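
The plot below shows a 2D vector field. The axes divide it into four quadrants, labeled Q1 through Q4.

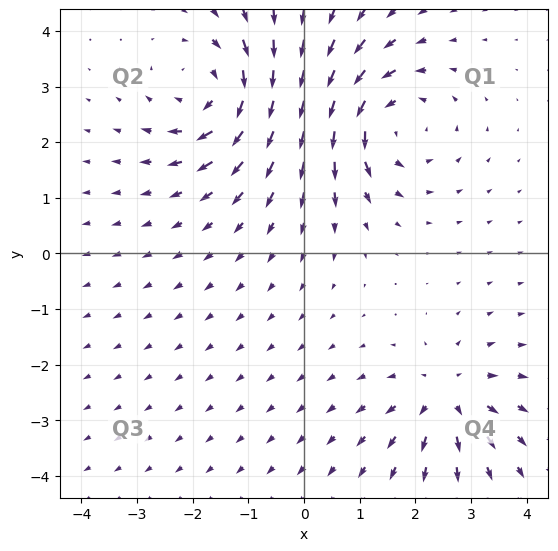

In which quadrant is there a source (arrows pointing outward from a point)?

The source sits at approximately (2.6, -2.6), which lies in quadrant Q4. The divergence there is about +4, positive as expected for a source.

Q4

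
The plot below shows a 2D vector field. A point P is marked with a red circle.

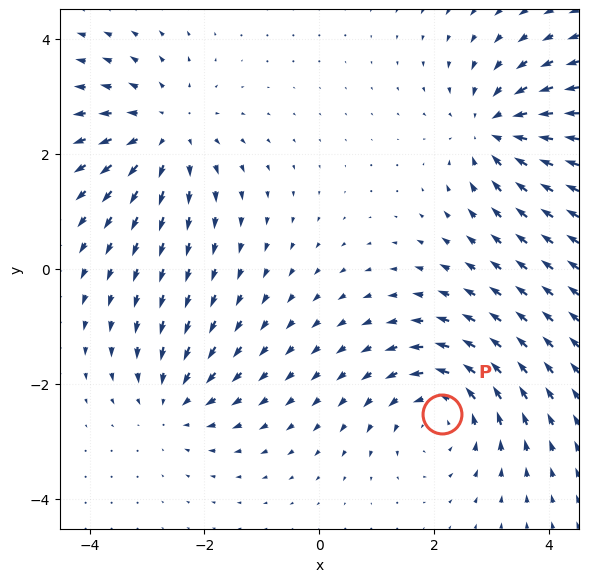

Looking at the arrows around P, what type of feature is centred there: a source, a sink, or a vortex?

At P (2.1, -2.5) the arrows circulate counterclockwise. Divergence ≈0, curl about +5 — near-zero divergence with nonzero curl is a vortex.

vortex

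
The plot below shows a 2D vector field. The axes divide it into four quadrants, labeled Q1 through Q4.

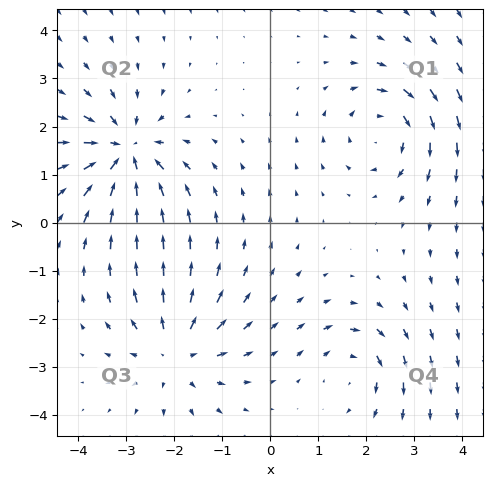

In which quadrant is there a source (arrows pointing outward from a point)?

Q3

The source sits at approximately (-2.0, -2.7), which lies in quadrant Q3. The divergence there is about +4, positive as expected for a source.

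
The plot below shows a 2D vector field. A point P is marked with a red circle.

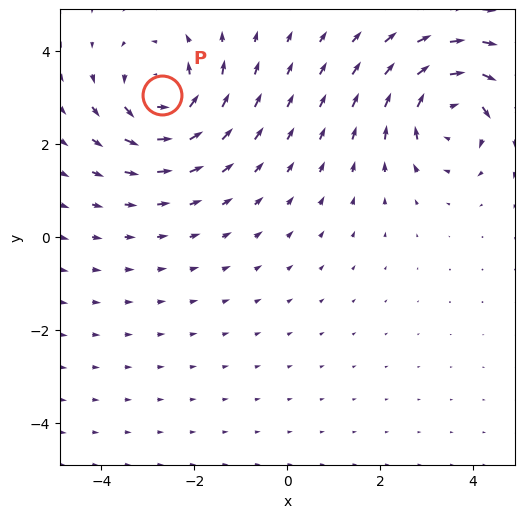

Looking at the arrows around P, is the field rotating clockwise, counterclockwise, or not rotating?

counterclockwise

Near P at (-2.7, 3.0) the arrows circulate counterclockwise. The curl (z-component) there is about +5; positive curl means counterclockwise rotation.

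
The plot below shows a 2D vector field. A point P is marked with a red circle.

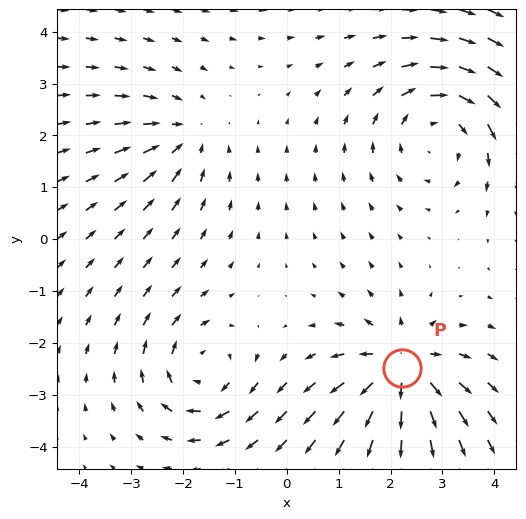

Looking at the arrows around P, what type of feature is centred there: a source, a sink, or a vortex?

At P (2.2, -2.5) the arrows spread outward. Divergence about +5, curl ≈0 — positive divergence with near-zero curl is a source.

source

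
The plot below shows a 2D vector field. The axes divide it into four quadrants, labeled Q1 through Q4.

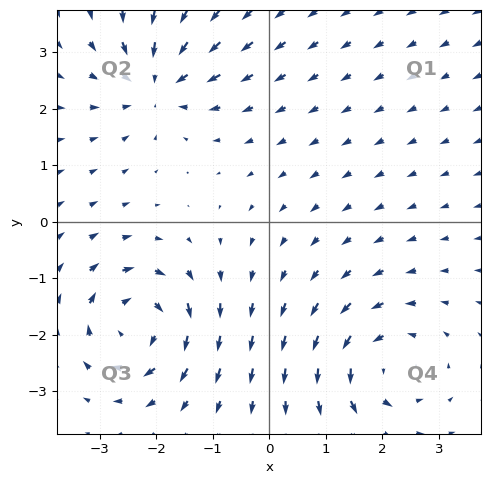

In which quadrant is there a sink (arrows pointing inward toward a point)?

The sink sits at approximately (-2.0, 2.5), which lies in quadrant Q2. The divergence there is about -4, negative as expected for a sink.

Q2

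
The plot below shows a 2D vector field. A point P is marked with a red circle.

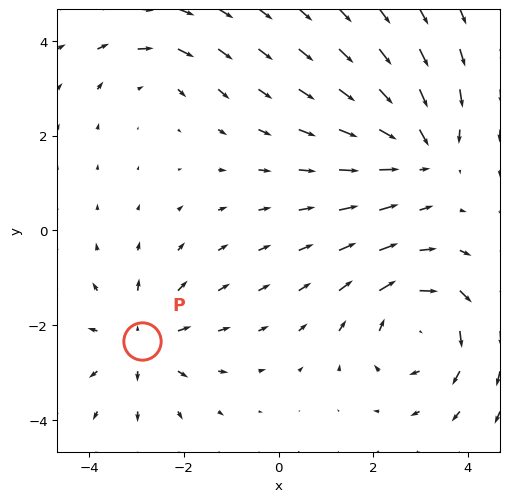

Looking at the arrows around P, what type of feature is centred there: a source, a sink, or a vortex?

source

At P (-2.9, -2.3) the arrows spread outward. Divergence about +3, curl ≈0 — positive divergence with near-zero curl is a source.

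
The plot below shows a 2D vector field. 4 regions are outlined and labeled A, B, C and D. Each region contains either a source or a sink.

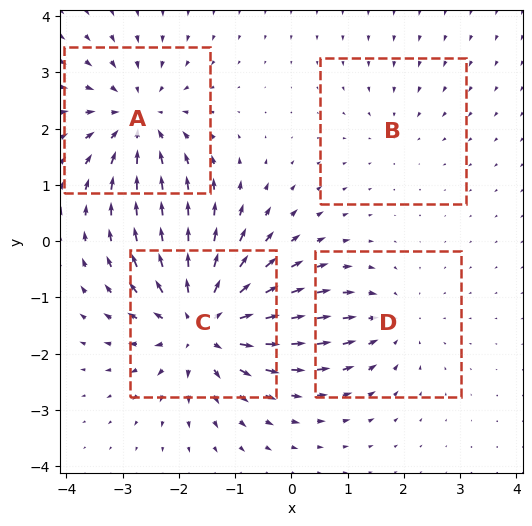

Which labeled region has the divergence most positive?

C

Divergence at each region's feature centre — A: about -5, B: about -2, C: about +7, D: about -3. Region C is most positive.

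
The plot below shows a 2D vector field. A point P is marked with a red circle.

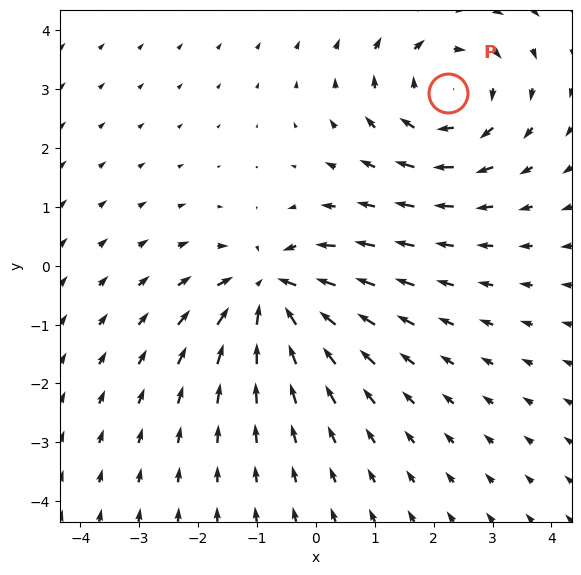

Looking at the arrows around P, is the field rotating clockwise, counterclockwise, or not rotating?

Near P at (2.2, 2.9) the arrows circulate clockwise. The curl (z-component) there is about -3; negative curl means clockwise rotation.

clockwise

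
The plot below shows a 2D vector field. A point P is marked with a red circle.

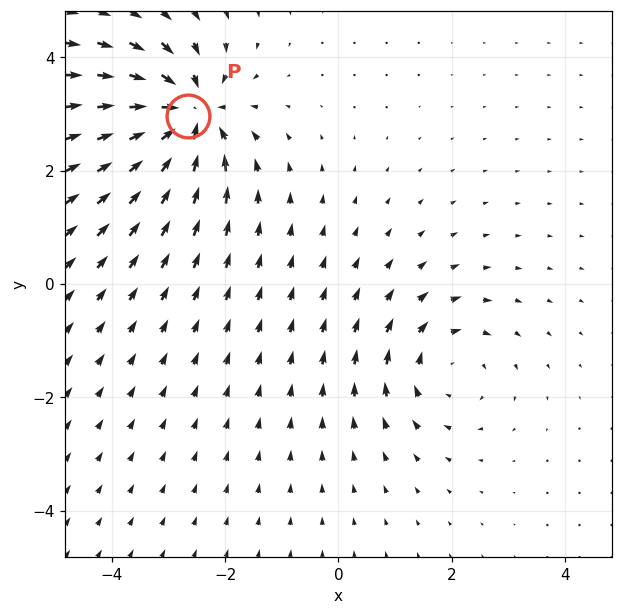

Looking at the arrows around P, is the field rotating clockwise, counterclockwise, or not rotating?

not rotating

Near P at (-2.7, 3.0) the arrows show no circulation. The curl there is ≈0.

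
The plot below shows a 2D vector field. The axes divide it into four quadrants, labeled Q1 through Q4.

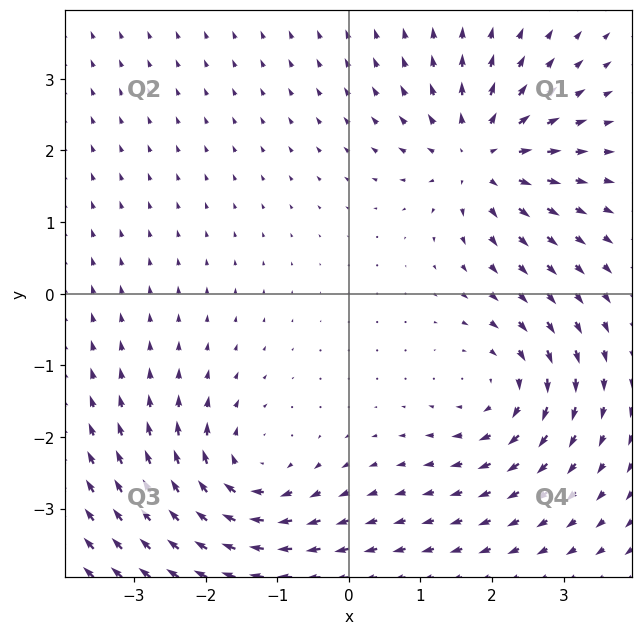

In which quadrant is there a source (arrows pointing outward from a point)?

Q1

The source sits at approximately (1.8, 1.9), which lies in quadrant Q1. The divergence there is about +5, positive as expected for a source.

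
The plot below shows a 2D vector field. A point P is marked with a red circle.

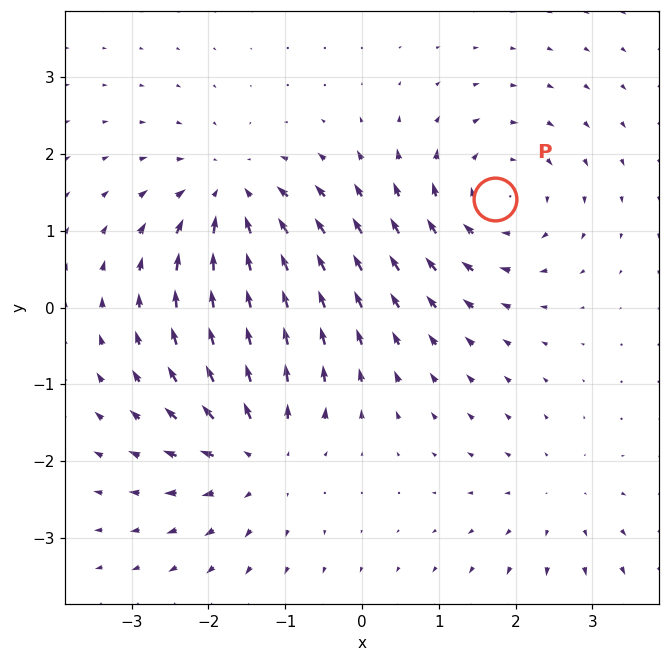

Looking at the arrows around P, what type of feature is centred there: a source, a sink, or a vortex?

vortex

At P (1.7, 1.4) the arrows circulate clockwise. Divergence ≈0, curl about -5 — near-zero divergence with nonzero curl is a vortex.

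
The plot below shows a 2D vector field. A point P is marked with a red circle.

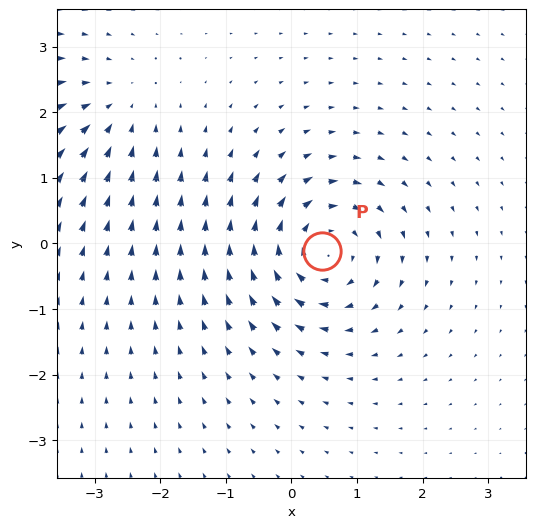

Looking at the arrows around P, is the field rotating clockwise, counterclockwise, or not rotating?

clockwise

Near P at (0.5, -0.1) the arrows circulate clockwise. The curl (z-component) there is about -5; negative curl means clockwise rotation.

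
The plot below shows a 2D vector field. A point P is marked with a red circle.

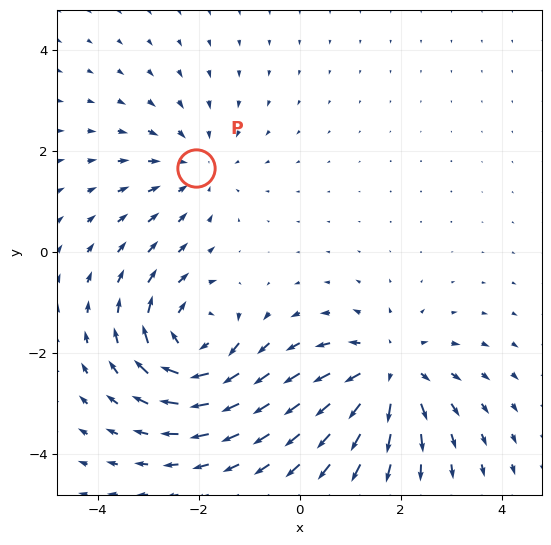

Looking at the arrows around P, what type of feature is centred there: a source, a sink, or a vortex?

sink

At P (-2.0, 1.7) the arrows converge inward. Divergence about -2, curl ≈0 — negative divergence with near-zero curl is a sink.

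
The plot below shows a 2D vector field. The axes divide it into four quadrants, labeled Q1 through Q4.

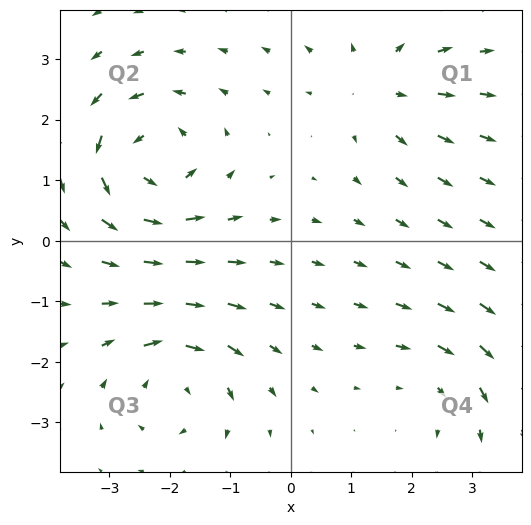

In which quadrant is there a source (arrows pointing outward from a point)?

Q1

The source sits at approximately (1.5, 2.6), which lies in quadrant Q1. The divergence there is about +3, positive as expected for a source.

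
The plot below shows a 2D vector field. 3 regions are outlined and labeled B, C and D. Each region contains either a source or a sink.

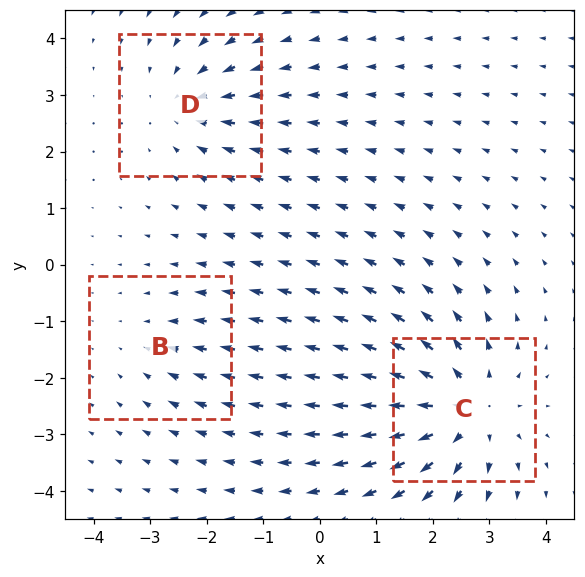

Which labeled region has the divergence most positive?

C

Divergence at each region's feature centre — B: about -2, C: about +4, D: about -3. Region C is most positive.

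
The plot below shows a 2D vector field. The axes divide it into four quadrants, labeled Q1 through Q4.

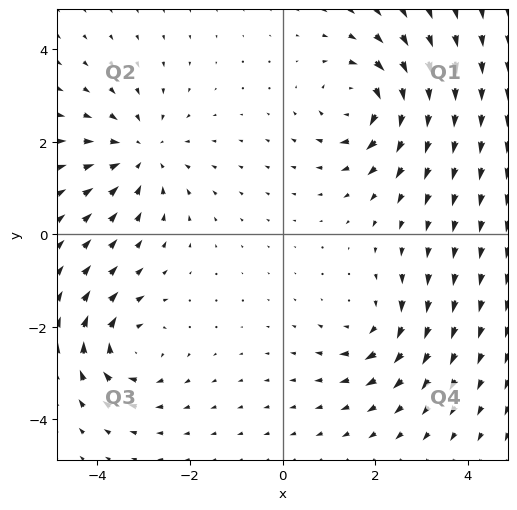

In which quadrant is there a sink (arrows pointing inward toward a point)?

Q2

The sink sits at approximately (-3.1, 1.7), which lies in quadrant Q2. The divergence there is about -3, negative as expected for a sink.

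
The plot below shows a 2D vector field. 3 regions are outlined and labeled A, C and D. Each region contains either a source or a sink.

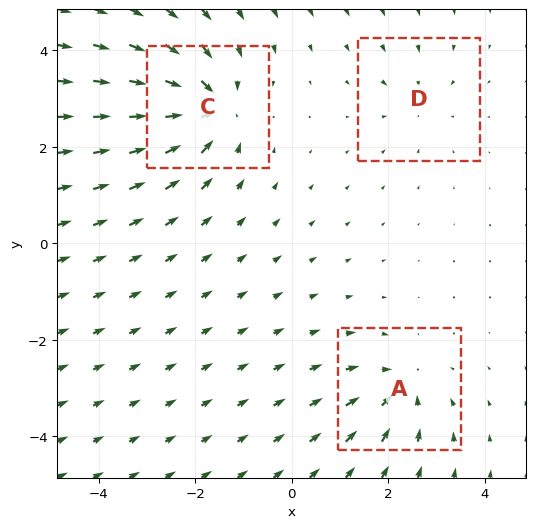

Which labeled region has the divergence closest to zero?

D

Divergence at each region's feature centre — A: about -3, C: about -5, D: about -2. Region D is closest to zero.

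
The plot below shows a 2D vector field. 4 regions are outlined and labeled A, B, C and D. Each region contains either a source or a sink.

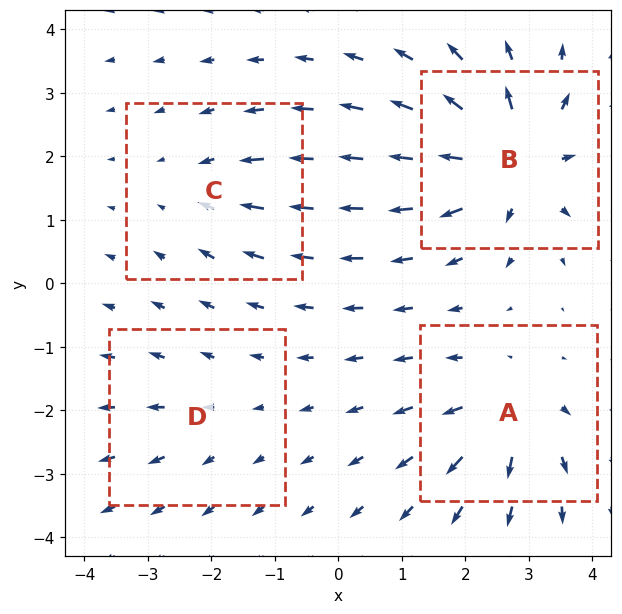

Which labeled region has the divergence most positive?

Divergence at each region's feature centre — A: about +6, B: about +8, C: about -4, D: about +2. Region B is most positive.

B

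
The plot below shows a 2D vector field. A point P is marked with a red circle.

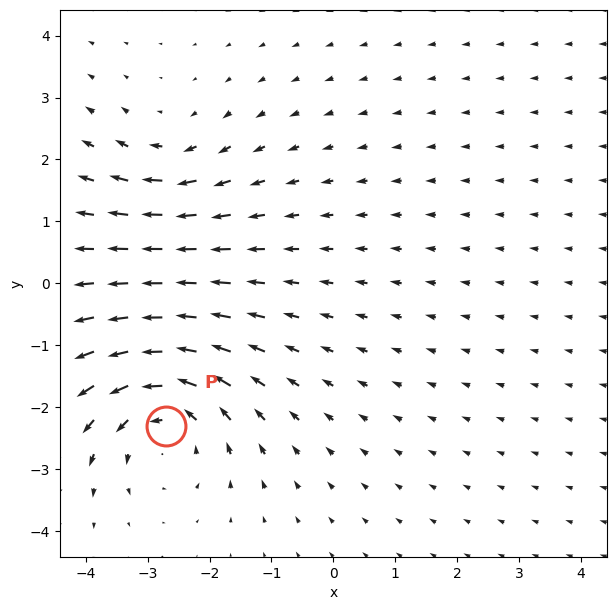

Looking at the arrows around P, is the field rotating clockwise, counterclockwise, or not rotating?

Near P at (-2.7, -2.3) the arrows circulate counterclockwise. The curl (z-component) there is about +4; positive curl means counterclockwise rotation.

counterclockwise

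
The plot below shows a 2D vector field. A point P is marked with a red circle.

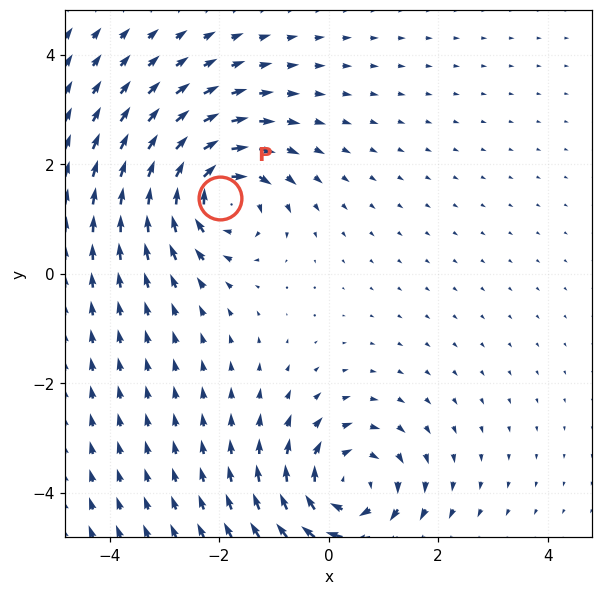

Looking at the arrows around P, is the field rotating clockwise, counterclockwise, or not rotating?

clockwise

Near P at (-2.0, 1.4) the arrows circulate clockwise. The curl (z-component) there is about -6; negative curl means clockwise rotation.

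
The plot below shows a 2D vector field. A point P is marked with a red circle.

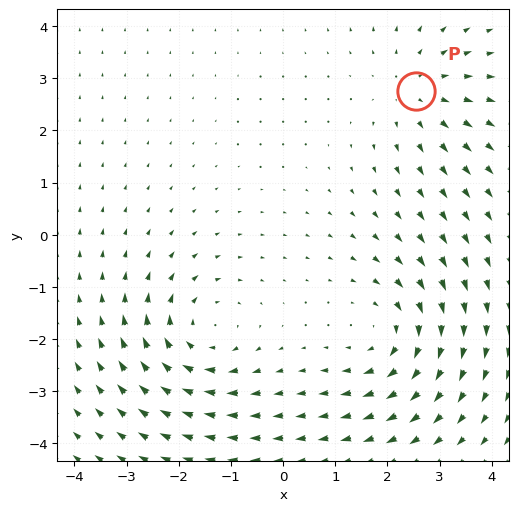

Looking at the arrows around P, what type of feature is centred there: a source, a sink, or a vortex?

At P (2.5, 2.8) the arrows spread outward. Divergence about +3, curl ≈0 — positive divergence with near-zero curl is a source.

source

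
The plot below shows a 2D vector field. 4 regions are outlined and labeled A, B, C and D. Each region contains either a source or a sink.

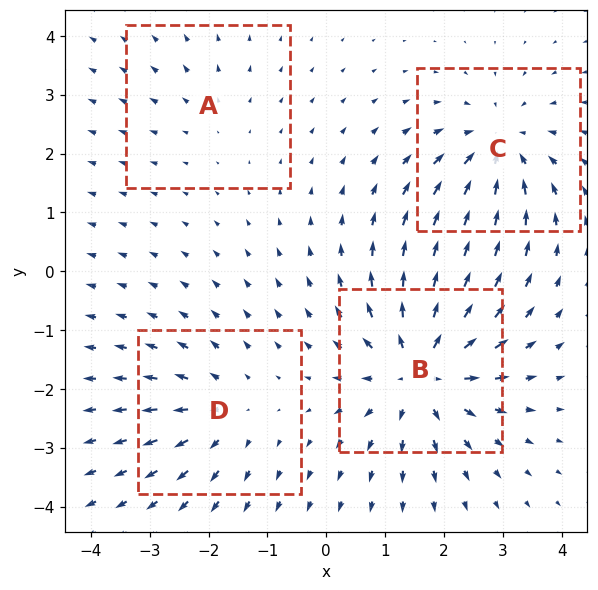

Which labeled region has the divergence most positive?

Divergence at each region's feature centre — A: about +2, B: about +7, C: about -5, D: about +3. Region B is most positive.

B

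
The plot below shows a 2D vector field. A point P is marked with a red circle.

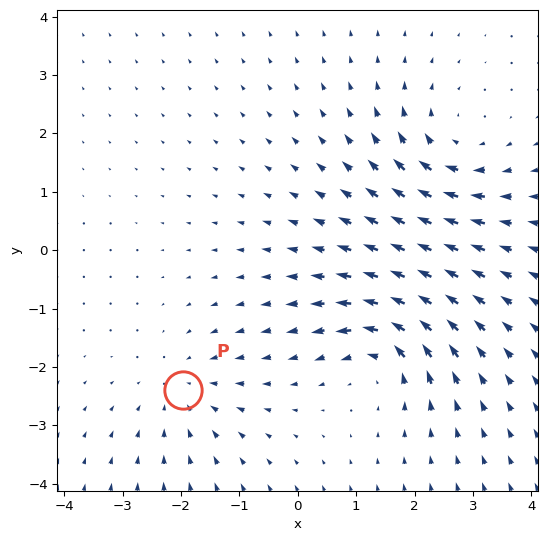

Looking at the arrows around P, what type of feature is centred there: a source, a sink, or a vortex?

At P (-2.0, -2.4) the arrows converge inward. Divergence about -3, curl ≈0 — negative divergence with near-zero curl is a sink.

sink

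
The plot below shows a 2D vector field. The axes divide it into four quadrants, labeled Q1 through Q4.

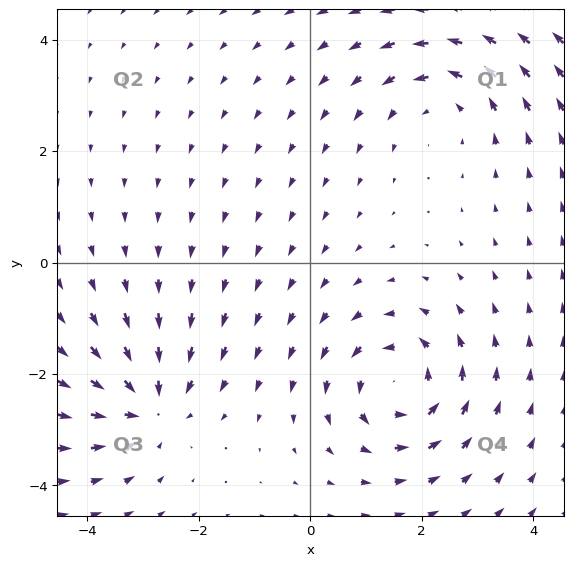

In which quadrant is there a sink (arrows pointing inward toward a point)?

Q3

The sink sits at approximately (-2.9, -2.6), which lies in quadrant Q3. The divergence there is about -5, negative as expected for a sink.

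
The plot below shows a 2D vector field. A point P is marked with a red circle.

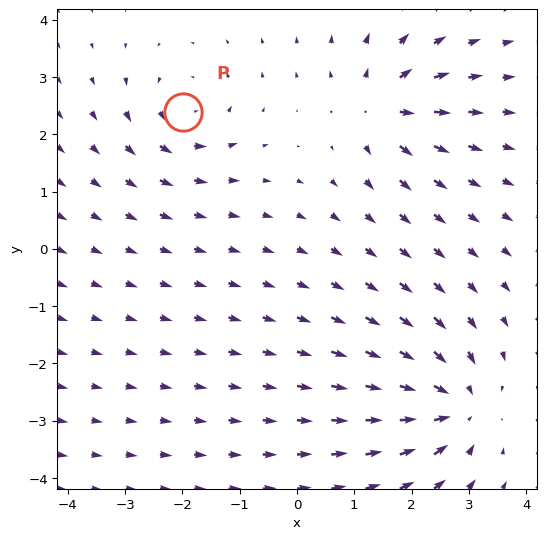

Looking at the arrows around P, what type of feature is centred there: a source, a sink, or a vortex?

vortex

At P (-2.0, 2.4) the arrows circulate counterclockwise. Divergence ≈0, curl about +3 — near-zero divergence with nonzero curl is a vortex.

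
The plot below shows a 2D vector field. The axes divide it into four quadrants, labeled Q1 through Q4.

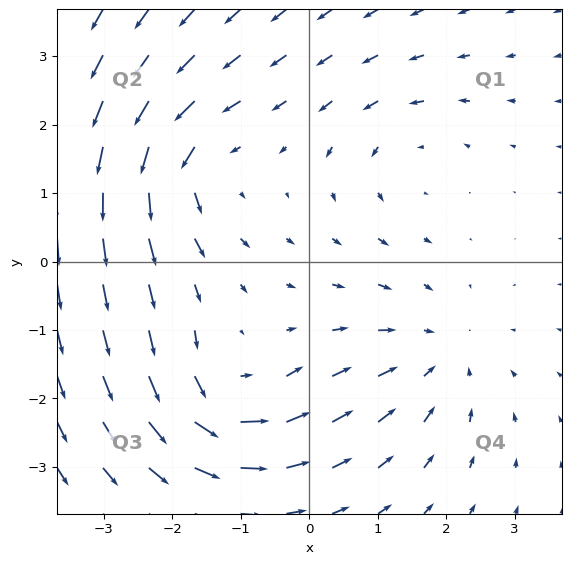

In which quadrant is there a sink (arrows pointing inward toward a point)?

Q4

The sink sits at approximately (1.9, -1.4), which lies in quadrant Q4. The divergence there is about -3, negative as expected for a sink.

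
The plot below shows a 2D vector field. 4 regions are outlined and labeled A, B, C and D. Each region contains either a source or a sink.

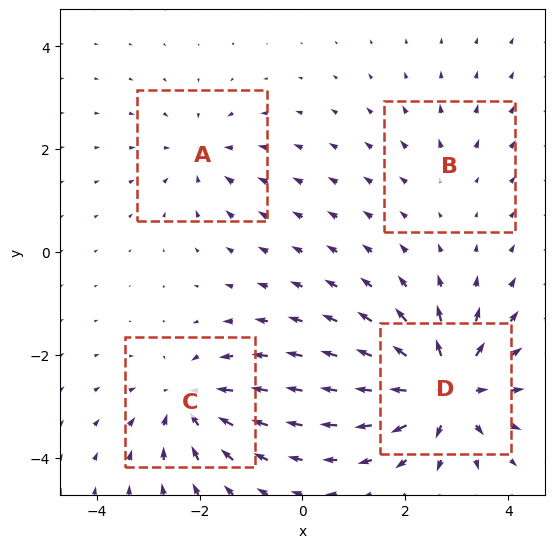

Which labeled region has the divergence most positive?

D

Divergence at each region's feature centre — A: about -4, B: about +2, C: about -6, D: about +8. Region D is most positive.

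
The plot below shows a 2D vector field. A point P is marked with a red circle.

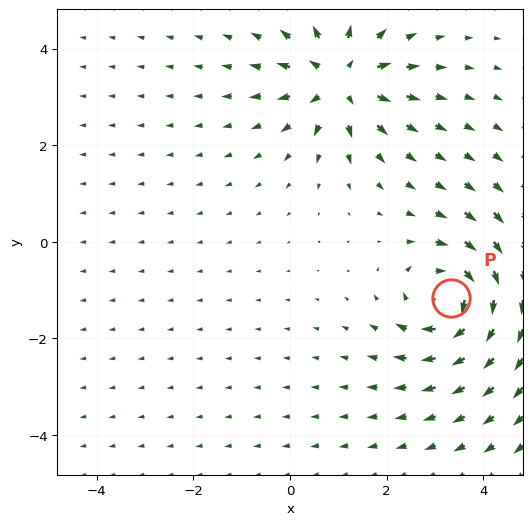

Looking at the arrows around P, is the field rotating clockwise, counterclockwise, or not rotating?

Near P at (3.3, -1.2) the arrows circulate clockwise. The curl (z-component) there is about -5; negative curl means clockwise rotation.

clockwise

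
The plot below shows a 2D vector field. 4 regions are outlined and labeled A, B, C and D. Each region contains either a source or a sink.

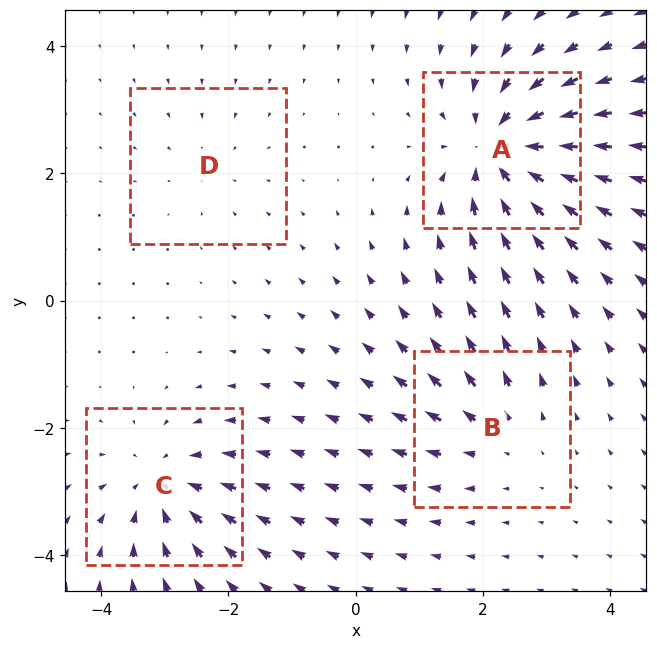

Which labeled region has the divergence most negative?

A

Divergence at each region's feature centre — A: about -7, B: about +3, C: about -5, D: about -2. Region A is most negative.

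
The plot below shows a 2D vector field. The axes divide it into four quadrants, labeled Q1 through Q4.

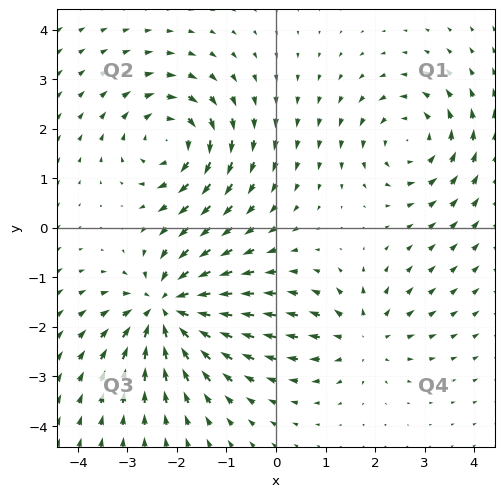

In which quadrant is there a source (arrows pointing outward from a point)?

The source sits at approximately (1.8, -2.2), which lies in quadrant Q4. The divergence there is about +3, positive as expected for a source.

Q4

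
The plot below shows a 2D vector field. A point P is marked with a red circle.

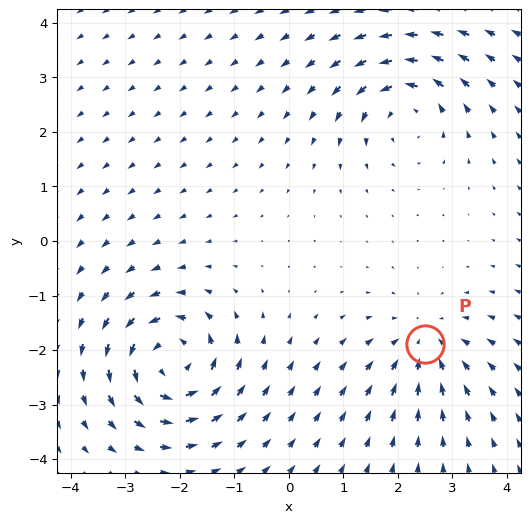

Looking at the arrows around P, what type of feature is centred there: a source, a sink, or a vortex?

sink

At P (2.5, -1.9) the arrows converge inward. Divergence about -3, curl ≈0 — negative divergence with near-zero curl is a sink.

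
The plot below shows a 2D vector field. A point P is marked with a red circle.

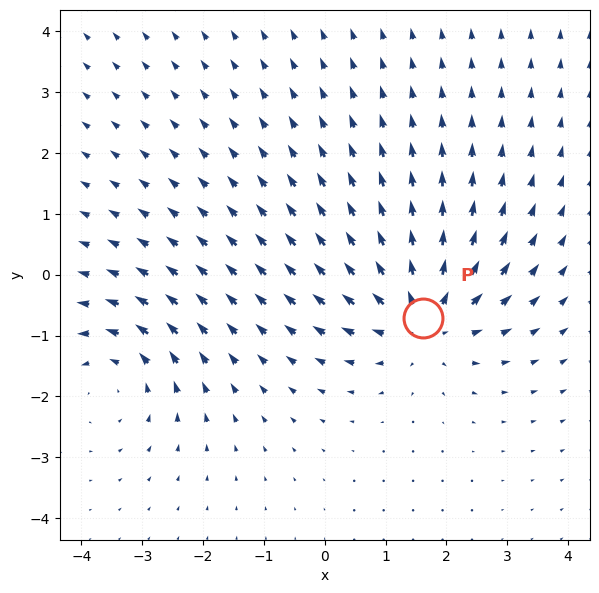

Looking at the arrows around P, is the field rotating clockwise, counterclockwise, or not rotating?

not rotating

Near P at (1.6, -0.7) the arrows show no circulation. The curl there is ≈0.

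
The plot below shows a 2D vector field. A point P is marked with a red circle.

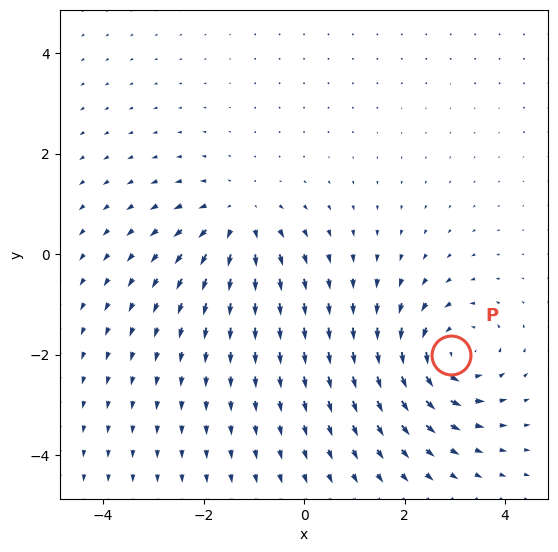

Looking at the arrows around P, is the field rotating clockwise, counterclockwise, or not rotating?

Near P at (2.9, -2.0) the arrows circulate counterclockwise. The curl (z-component) there is about +5; positive curl means counterclockwise rotation.

counterclockwise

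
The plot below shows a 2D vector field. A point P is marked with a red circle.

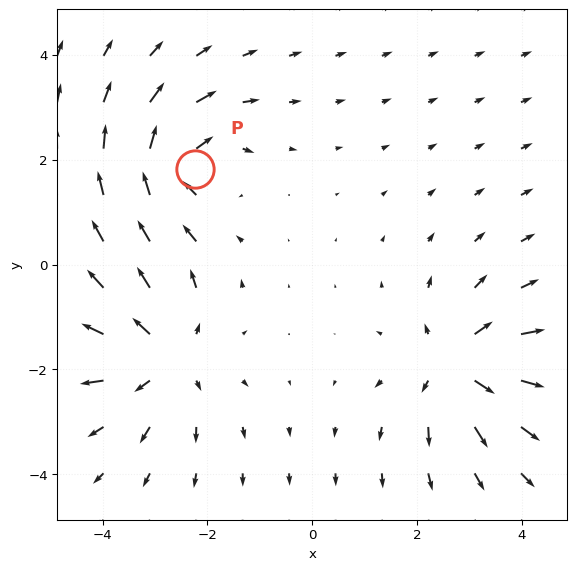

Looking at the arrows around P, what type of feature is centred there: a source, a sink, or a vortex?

At P (-2.2, 1.8) the arrows circulate clockwise. Divergence ≈0, curl about -5 — near-zero divergence with nonzero curl is a vortex.

vortex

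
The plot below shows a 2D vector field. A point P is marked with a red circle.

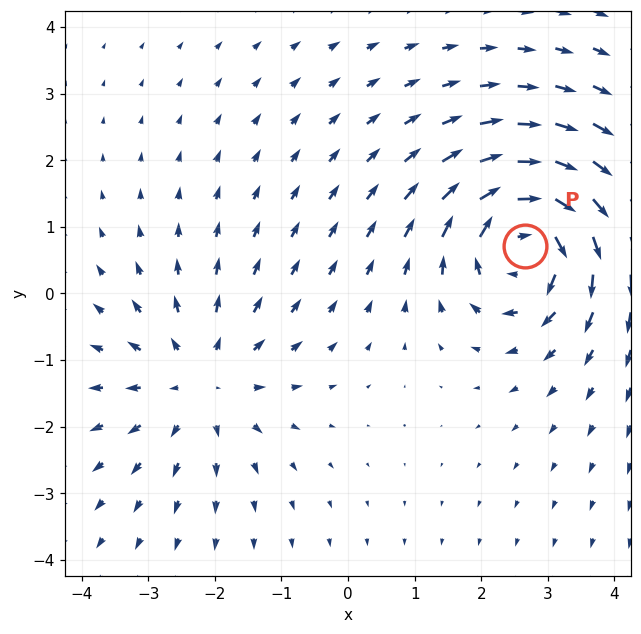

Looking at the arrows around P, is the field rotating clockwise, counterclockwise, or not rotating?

clockwise

Near P at (2.7, 0.7) the arrows circulate clockwise. The curl (z-component) there is about -6; negative curl means clockwise rotation.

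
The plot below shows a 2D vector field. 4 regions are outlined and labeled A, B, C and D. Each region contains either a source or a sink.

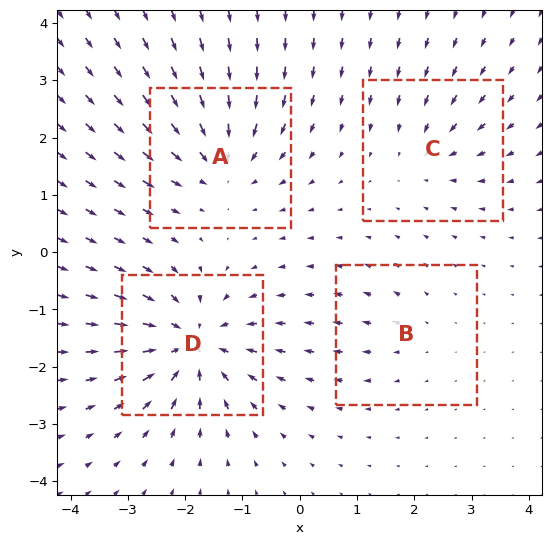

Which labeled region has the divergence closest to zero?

B

Divergence at each region's feature centre — A: about -6, B: about +2, C: about -4, D: about -8. Region B is closest to zero.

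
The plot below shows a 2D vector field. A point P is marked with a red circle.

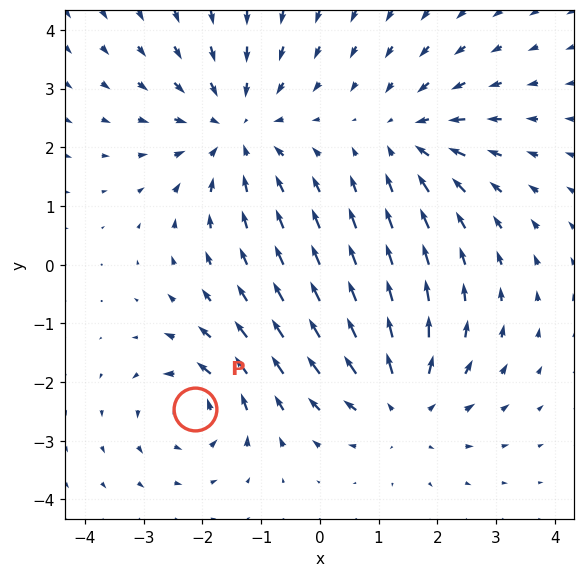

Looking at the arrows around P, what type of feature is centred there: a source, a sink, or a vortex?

vortex

At P (-2.1, -2.5) the arrows circulate counterclockwise. Divergence ≈0, curl about +4 — near-zero divergence with nonzero curl is a vortex.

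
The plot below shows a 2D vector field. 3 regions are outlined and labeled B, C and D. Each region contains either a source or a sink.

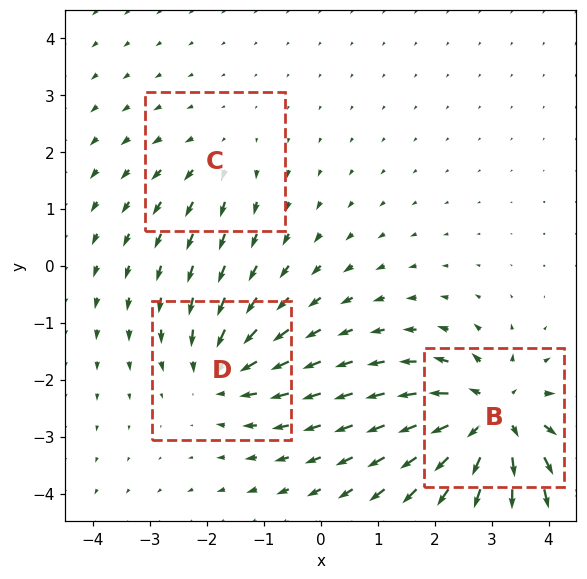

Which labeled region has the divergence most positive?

Divergence at each region's feature centre — B: about +6, C: about +2, D: about -4. Region B is most positive.

B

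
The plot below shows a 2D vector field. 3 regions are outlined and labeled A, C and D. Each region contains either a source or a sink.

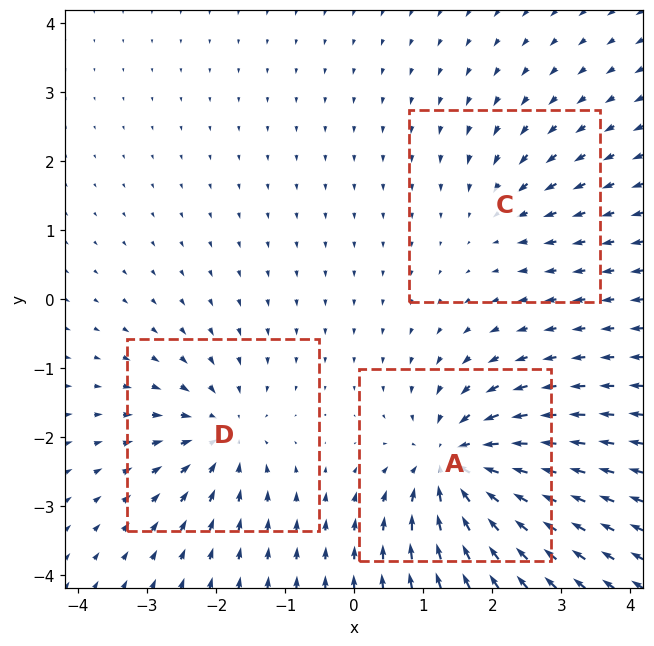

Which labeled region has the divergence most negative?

Divergence at each region's feature centre — A: about -6, C: about -2, D: about -4. Region A is most negative.

A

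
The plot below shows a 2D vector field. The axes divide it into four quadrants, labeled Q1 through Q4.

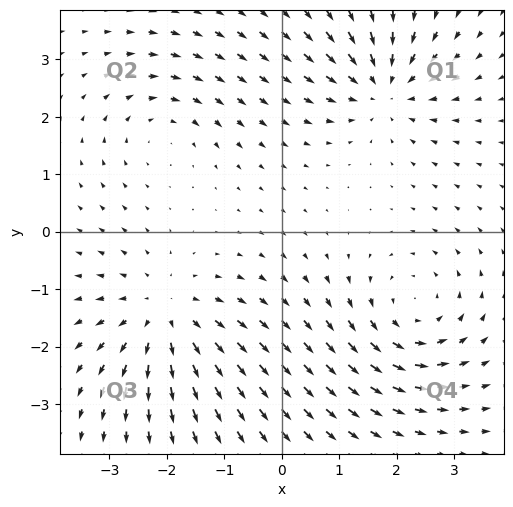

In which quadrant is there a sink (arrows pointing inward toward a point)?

Q1

The sink sits at approximately (1.8, 2.5), which lies in quadrant Q1. The divergence there is about -5, negative as expected for a sink.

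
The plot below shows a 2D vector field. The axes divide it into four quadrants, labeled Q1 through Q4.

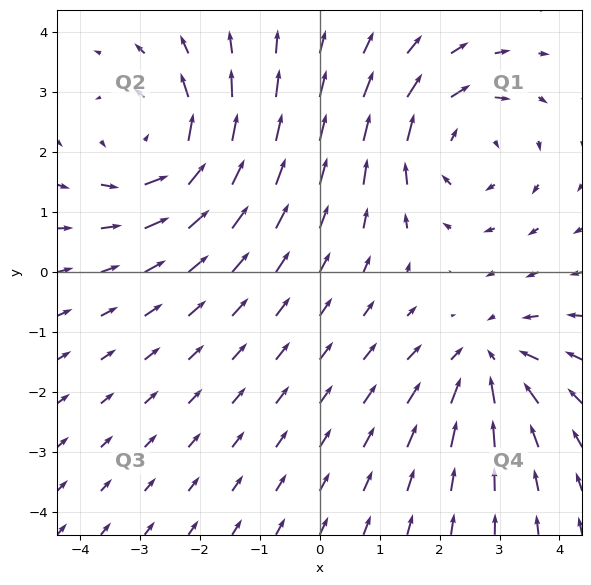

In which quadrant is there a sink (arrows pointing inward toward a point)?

Q4

The sink sits at approximately (2.8, -1.5), which lies in quadrant Q4. The divergence there is about -4, negative as expected for a sink.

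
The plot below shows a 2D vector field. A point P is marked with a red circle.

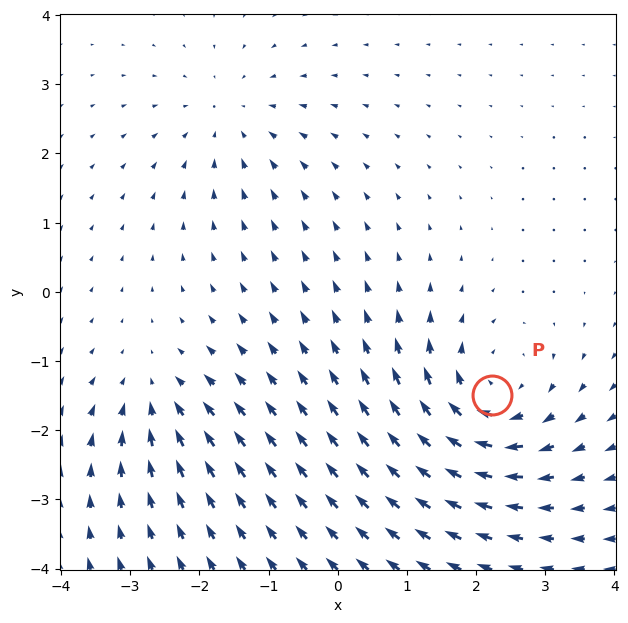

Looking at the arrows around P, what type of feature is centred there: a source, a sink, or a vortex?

vortex

At P (2.2, -1.5) the arrows circulate clockwise. Divergence ≈0, curl about -5 — near-zero divergence with nonzero curl is a vortex.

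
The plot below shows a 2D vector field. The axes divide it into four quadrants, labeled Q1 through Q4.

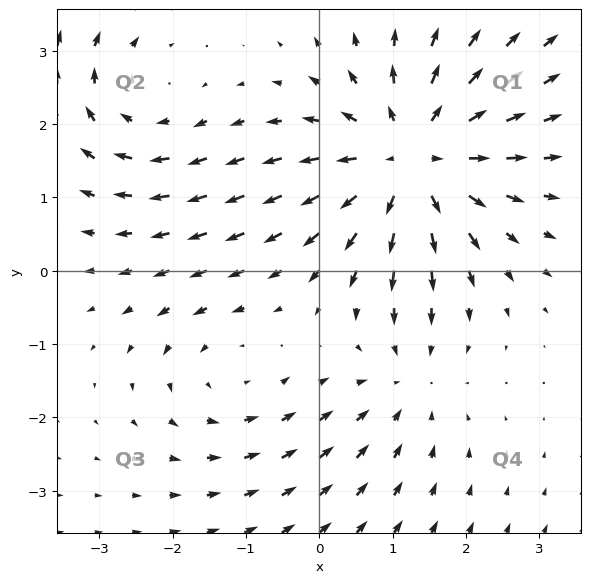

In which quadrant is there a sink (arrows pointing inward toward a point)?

The sink sits at approximately (1.2, -1.5), which lies in quadrant Q4. The divergence there is about -2, negative as expected for a sink.

Q4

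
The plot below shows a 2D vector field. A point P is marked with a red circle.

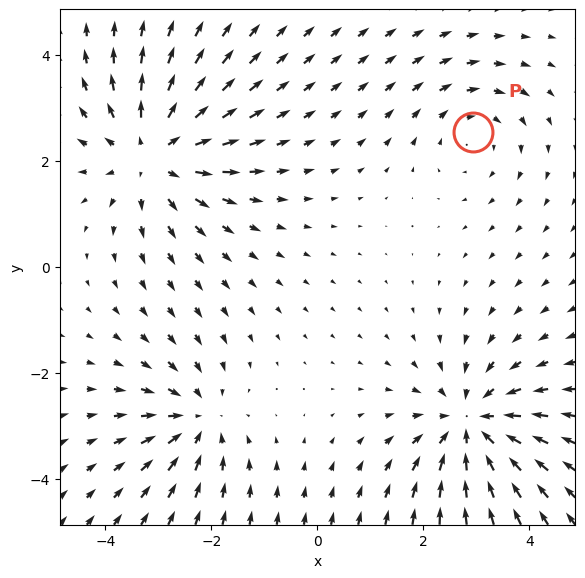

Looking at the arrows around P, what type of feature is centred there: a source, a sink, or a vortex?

At P (2.9, 2.5) the arrows circulate clockwise. Divergence ≈0, curl about -2 — near-zero divergence with nonzero curl is a vortex.

vortex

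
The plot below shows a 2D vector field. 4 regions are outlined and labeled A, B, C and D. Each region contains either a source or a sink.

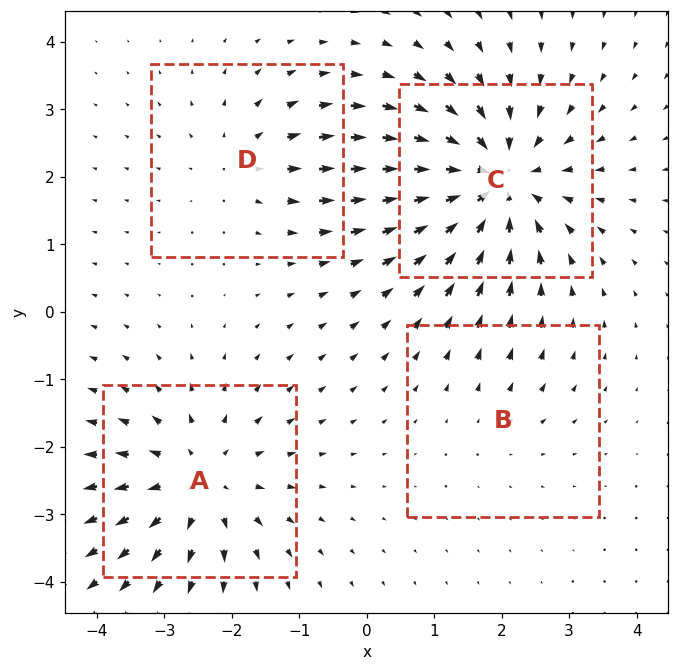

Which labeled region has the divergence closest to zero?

B

Divergence at each region's feature centre — A: about +5, B: about +2, C: about -7, D: about +3. Region B is closest to zero.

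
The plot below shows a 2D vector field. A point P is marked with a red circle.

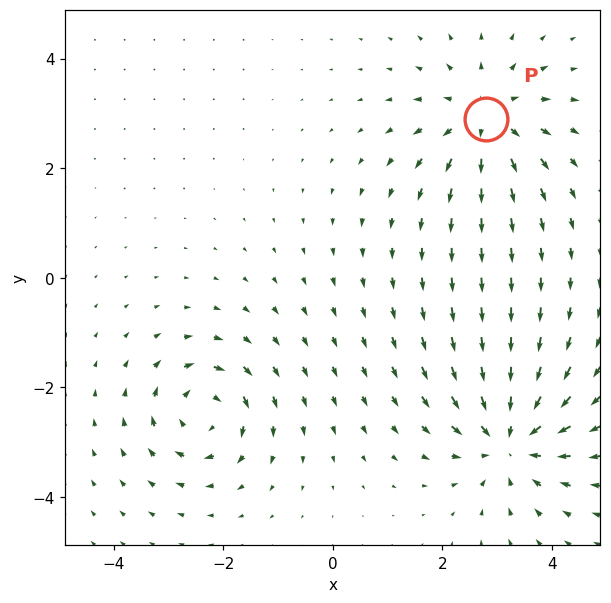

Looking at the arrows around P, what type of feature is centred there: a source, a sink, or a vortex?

At P (2.8, 2.9) the arrows spread outward. Divergence about +4, curl ≈0 — positive divergence with near-zero curl is a source.

source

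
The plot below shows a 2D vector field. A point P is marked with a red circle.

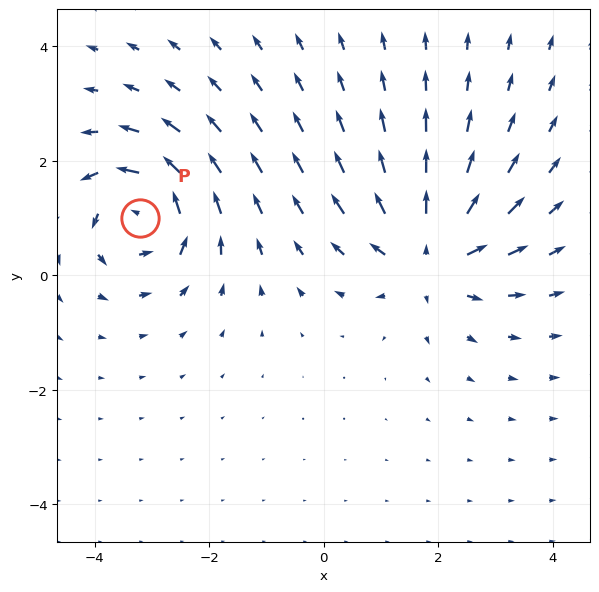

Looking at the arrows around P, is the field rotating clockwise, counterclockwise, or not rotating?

Near P at (-3.2, 1.0) the arrows circulate counterclockwise. The curl (z-component) there is about +5; positive curl means counterclockwise rotation.

counterclockwise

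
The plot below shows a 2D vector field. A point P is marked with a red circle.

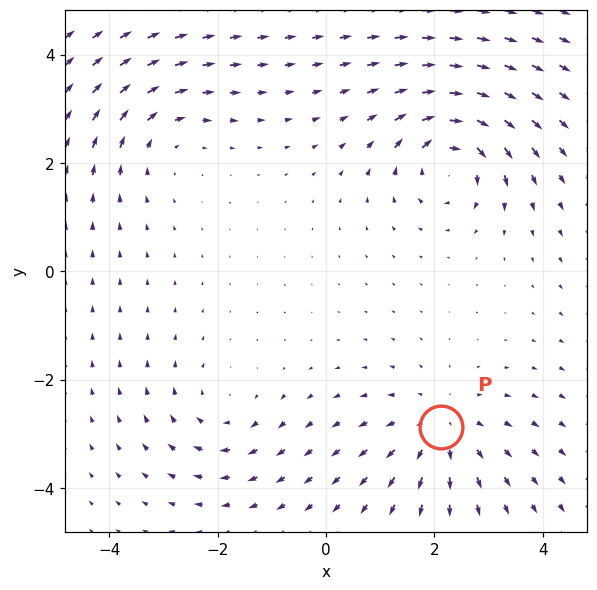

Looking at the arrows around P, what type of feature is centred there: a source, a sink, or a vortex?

At P (2.1, -2.9) the arrows spread outward. Divergence about +3, curl ≈0 — positive divergence with near-zero curl is a source.

source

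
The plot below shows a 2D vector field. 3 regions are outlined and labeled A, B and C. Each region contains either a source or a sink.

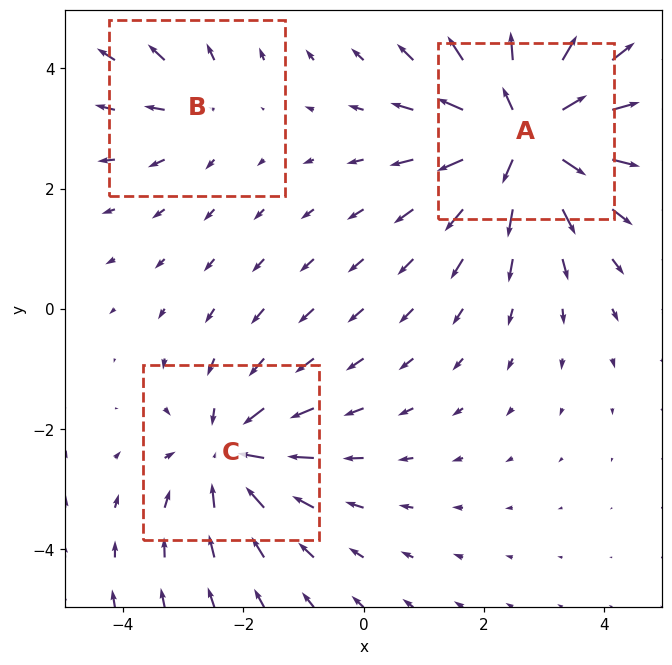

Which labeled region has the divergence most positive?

A

Divergence at each region's feature centre — A: about +5, B: about +2, C: about -3. Region A is most positive.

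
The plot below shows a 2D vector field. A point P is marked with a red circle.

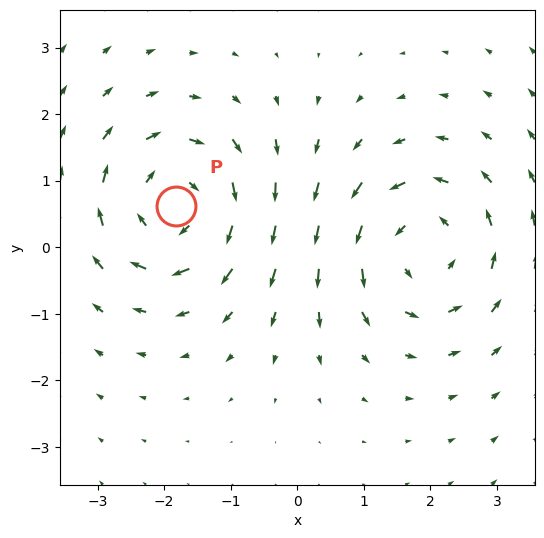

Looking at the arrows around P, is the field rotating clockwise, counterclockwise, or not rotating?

clockwise

Near P at (-1.8, 0.6) the arrows circulate clockwise. The curl (z-component) there is about -5; negative curl means clockwise rotation.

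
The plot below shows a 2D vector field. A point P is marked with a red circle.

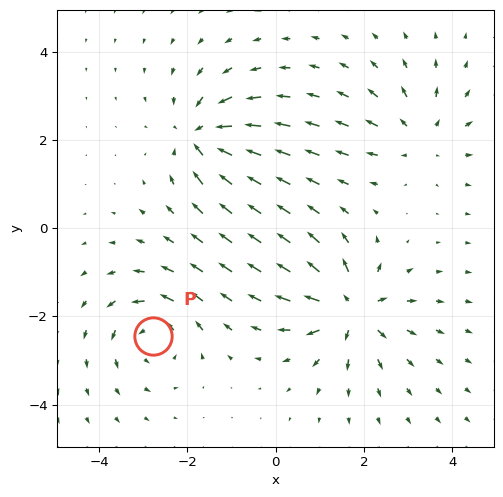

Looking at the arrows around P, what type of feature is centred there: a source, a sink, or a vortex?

vortex

At P (-2.8, -2.4) the arrows circulate counterclockwise. Divergence ≈0, curl about +5 — near-zero divergence with nonzero curl is a vortex.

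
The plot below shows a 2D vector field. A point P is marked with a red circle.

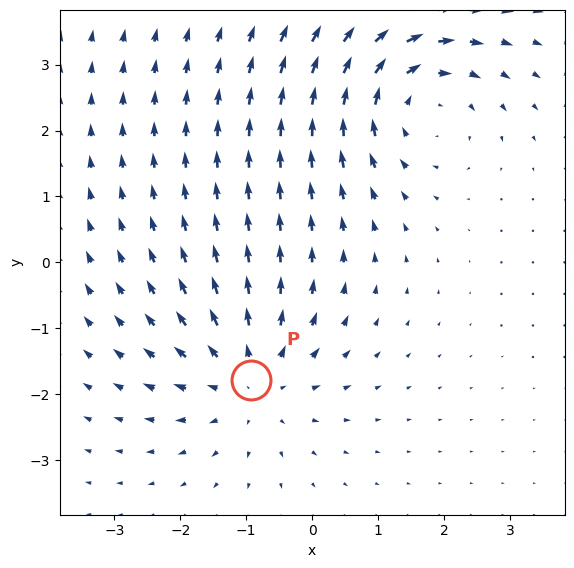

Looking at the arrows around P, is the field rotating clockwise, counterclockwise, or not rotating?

not rotating

Near P at (-0.9, -1.8) the arrows show no circulation. The curl there is ≈0.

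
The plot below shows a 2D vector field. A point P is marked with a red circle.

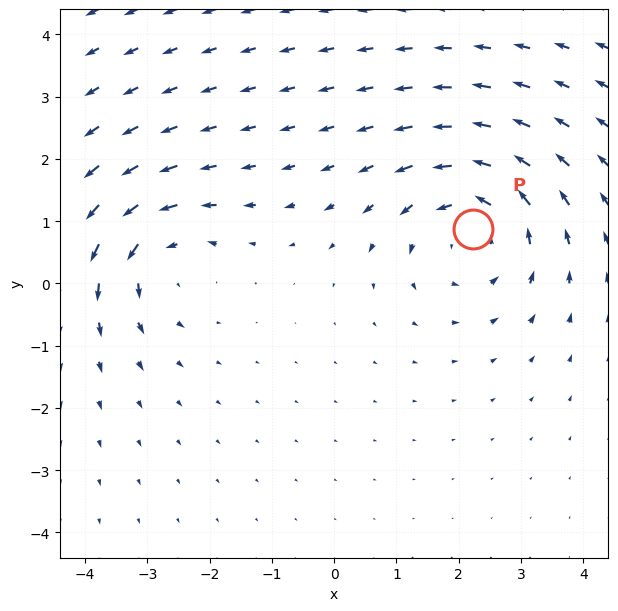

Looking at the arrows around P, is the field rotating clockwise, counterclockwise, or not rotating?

counterclockwise

Near P at (2.2, 0.9) the arrows circulate counterclockwise. The curl (z-component) there is about +4; positive curl means counterclockwise rotation.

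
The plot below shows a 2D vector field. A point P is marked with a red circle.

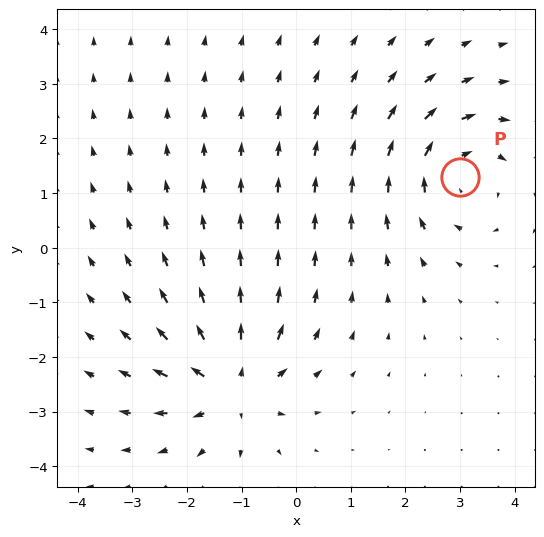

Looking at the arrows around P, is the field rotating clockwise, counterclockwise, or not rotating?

Near P at (3.0, 1.3) the arrows circulate clockwise. The curl (z-component) there is about -4; negative curl means clockwise rotation.

clockwise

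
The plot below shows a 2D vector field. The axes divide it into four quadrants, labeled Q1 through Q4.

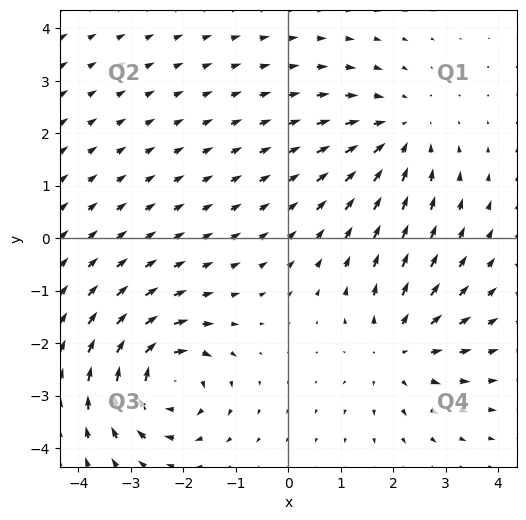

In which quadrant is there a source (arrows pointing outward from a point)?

The source sits at approximately (2.1, -2.1), which lies in quadrant Q4. The divergence there is about +4, positive as expected for a source.

Q4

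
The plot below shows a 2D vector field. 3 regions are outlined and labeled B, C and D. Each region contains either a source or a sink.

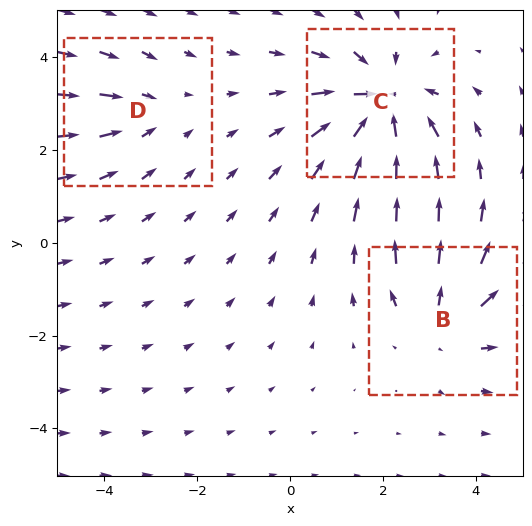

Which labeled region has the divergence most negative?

Divergence at each region's feature centre — B: about +3, C: about -5, D: about -2. Region C is most negative.

C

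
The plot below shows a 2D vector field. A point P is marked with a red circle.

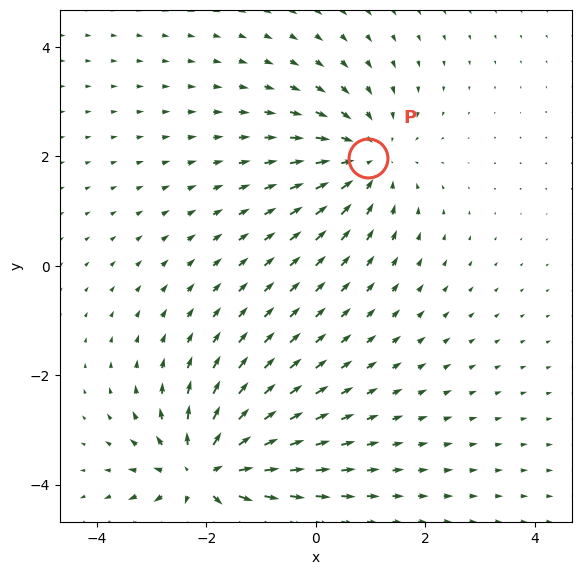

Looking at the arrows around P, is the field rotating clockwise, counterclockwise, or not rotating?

not rotating

Near P at (0.9, 2.0) the arrows show no circulation. The curl there is ≈0.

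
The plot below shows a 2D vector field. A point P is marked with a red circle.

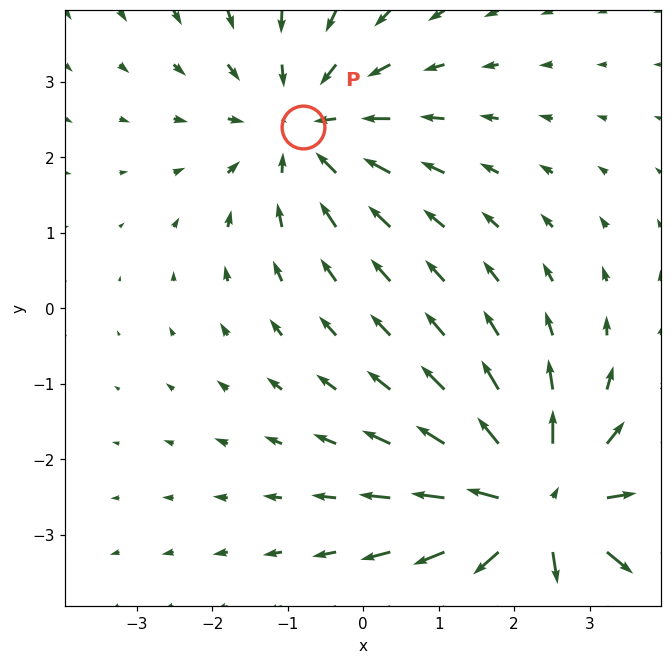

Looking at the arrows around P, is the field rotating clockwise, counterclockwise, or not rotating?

Near P at (-0.8, 2.4) the arrows show no circulation. The curl there is ≈0.

not rotating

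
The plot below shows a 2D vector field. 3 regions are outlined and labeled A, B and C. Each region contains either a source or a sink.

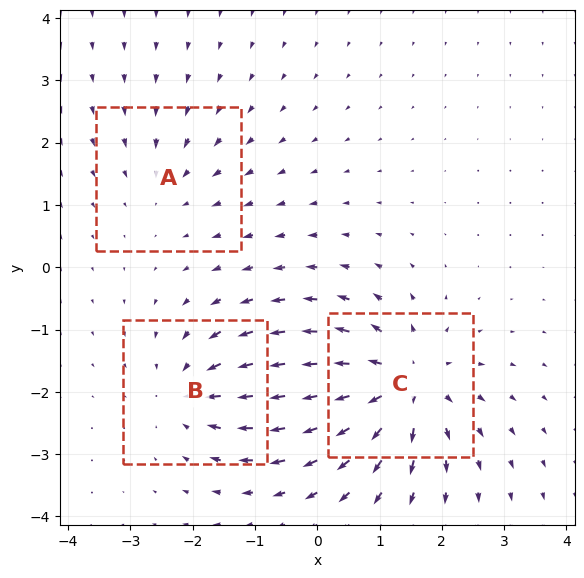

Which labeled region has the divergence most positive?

C

Divergence at each region's feature centre — A: about -2, B: about -4, C: about +5. Region C is most positive.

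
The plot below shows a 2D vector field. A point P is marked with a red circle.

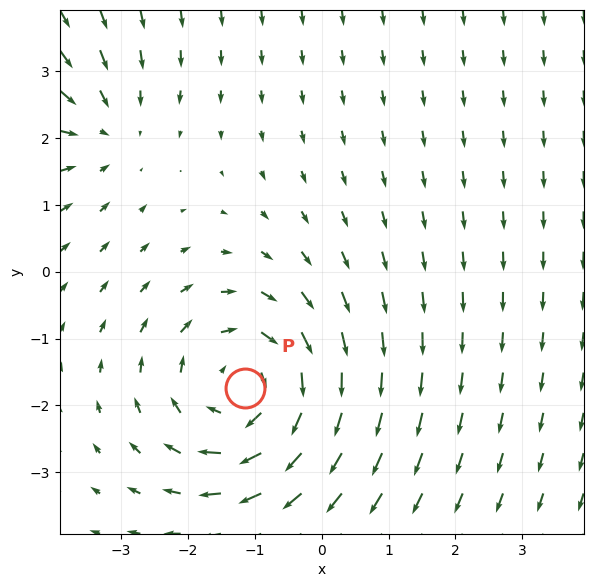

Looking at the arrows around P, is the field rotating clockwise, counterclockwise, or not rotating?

Near P at (-1.2, -1.7) the arrows circulate clockwise. The curl (z-component) there is about -4; negative curl means clockwise rotation.

clockwise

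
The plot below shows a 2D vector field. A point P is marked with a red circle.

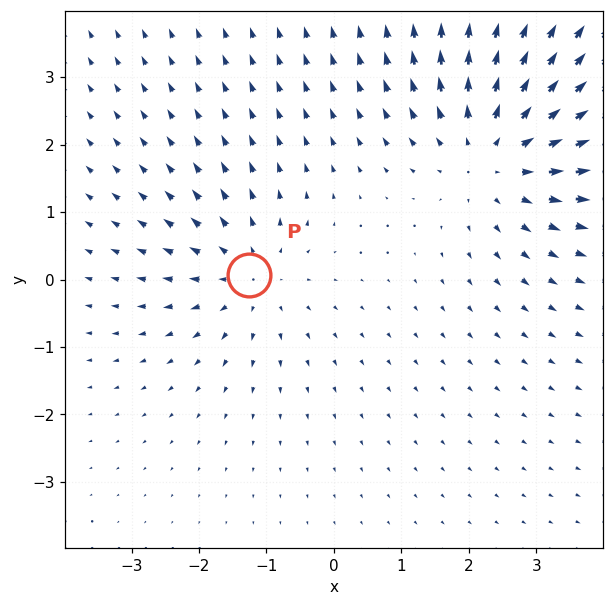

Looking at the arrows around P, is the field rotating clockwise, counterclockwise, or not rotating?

not rotating

Near P at (-1.3, 0.1) the arrows show no circulation. The curl there is ≈0.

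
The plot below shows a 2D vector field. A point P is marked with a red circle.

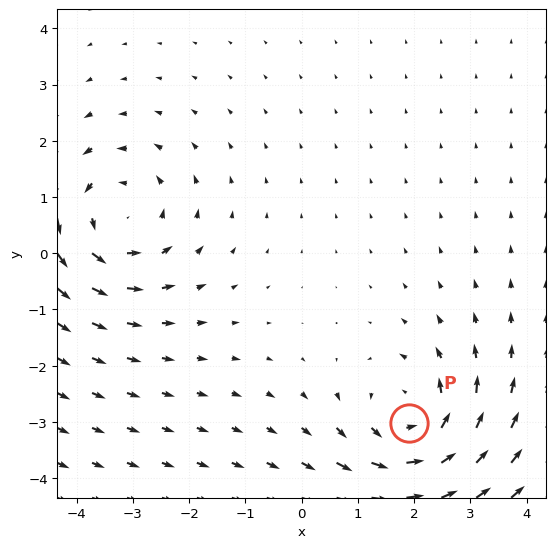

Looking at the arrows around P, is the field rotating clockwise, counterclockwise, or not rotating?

counterclockwise

Near P at (1.9, -3.0) the arrows circulate counterclockwise. The curl (z-component) there is about +3; positive curl means counterclockwise rotation.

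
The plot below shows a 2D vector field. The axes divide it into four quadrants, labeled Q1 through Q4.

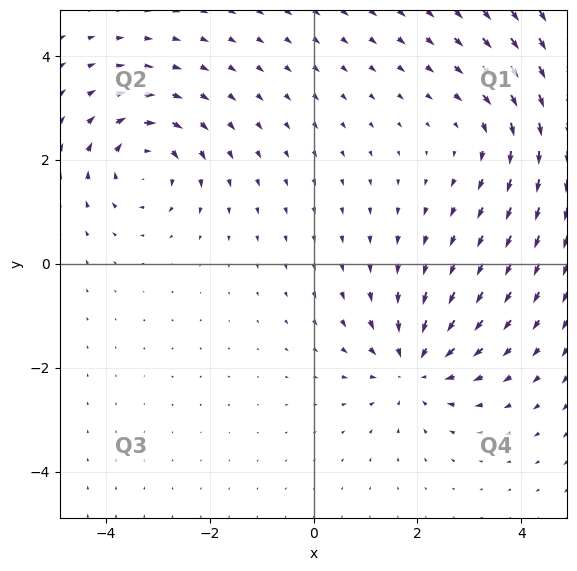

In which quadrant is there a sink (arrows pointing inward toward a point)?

The sink sits at approximately (1.9, -2.0), which lies in quadrant Q4. The divergence there is about -3, negative as expected for a sink.

Q4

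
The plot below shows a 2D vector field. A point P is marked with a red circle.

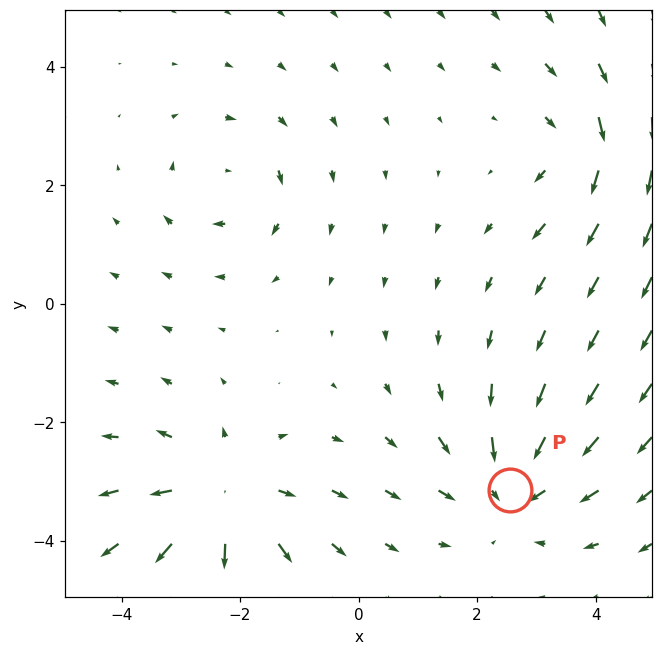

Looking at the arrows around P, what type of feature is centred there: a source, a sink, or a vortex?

At P (2.6, -3.1) the arrows converge inward. Divergence about -4, curl ≈0 — negative divergence with near-zero curl is a sink.

sink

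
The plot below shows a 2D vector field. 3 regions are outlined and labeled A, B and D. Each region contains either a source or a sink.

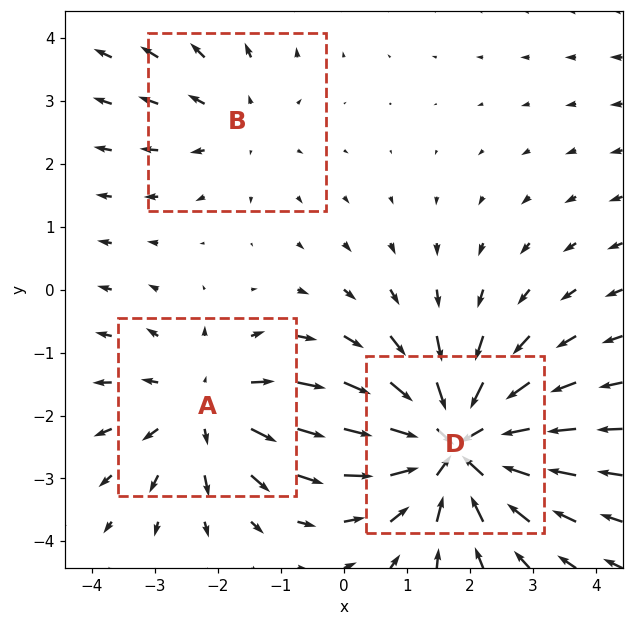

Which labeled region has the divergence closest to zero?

B

Divergence at each region's feature centre — A: about +3, B: about +2, D: about -5. Region B is closest to zero.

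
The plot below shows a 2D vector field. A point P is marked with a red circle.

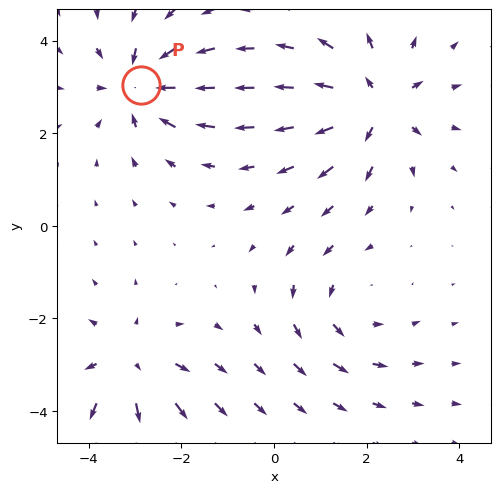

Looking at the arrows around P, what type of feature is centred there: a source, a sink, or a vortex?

sink

At P (-2.9, 3.0) the arrows converge inward. Divergence about -5, curl ≈0 — negative divergence with near-zero curl is a sink.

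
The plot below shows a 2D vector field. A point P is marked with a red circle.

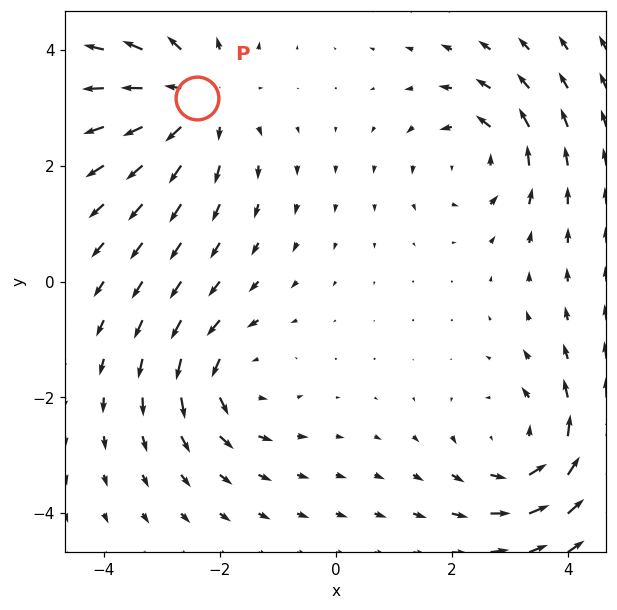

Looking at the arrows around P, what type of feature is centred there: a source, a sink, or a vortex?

source

At P (-2.4, 3.2) the arrows spread outward. Divergence about +4, curl ≈0 — positive divergence with near-zero curl is a source.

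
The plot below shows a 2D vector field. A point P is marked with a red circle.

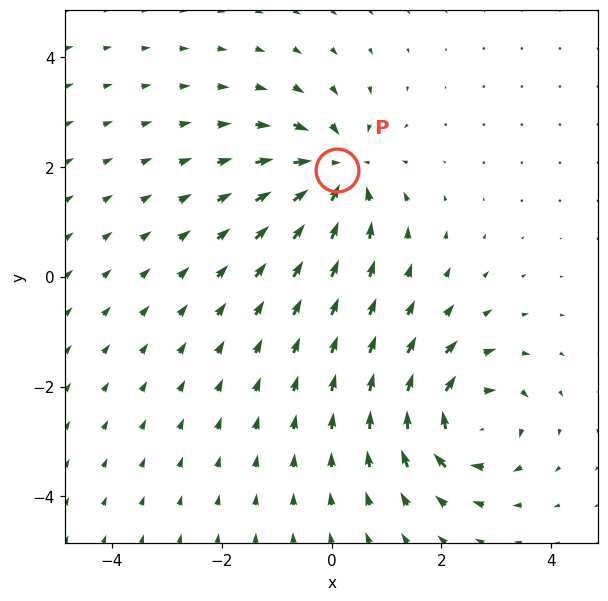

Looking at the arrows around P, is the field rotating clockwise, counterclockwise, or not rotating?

not rotating

Near P at (0.1, 1.9) the arrows show no circulation. The curl there is ≈0.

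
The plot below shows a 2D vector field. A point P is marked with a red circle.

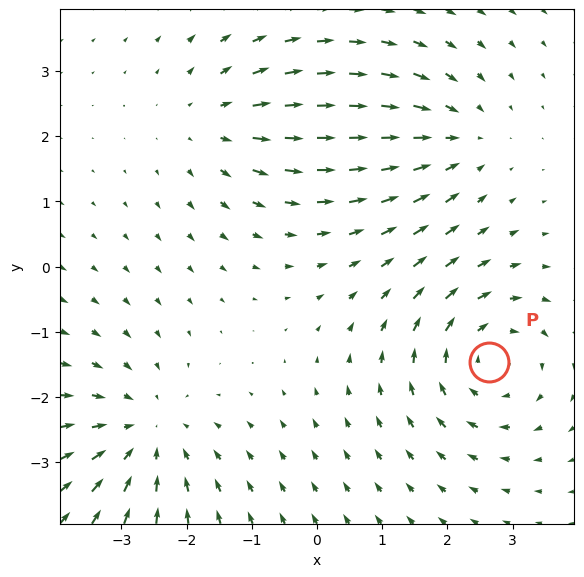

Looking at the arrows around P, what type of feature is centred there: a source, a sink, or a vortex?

vortex

At P (2.6, -1.5) the arrows circulate clockwise. Divergence ≈0, curl about -4 — near-zero divergence with nonzero curl is a vortex.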